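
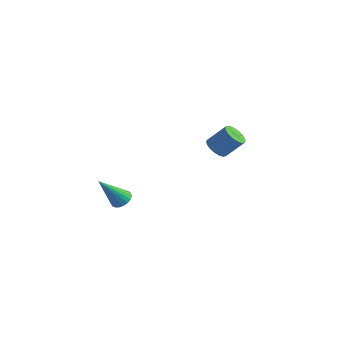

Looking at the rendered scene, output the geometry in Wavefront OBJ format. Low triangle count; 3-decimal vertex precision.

v -1.479 2.533 -0.444
v -1.219 2.895 -0.831
v -0.561 3.349 0.038
v -0.821 2.987 0.424
v -1.441 3.043 -0.739
v -0.784 3.497 0.129
v -1.673 3.073 -0.58
v -1.015 3.527 0.288
v -1.86 2.98 -0.39
v -1.202 3.434 0.478
v -1.959 2.785 -0.212
v -1.302 3.239 0.656
v -1.949 2.531 -0.088
v -1.291 2.986 0.781
v -1.831 2.279 -0.045
v -1.173 2.733 0.824
v -1.632 2.084 -0.093
v -0.974 2.538 0.775
v -1.398 1.992 -0.222
v -0.741 2.446 0.646
v -1.183 2.024 -0.402
v -0.525 2.478 0.466
v -1.035 2.173 -0.592
v -0.378 2.627 0.277
v -0.989 2.404 -0.747
v -0.332 2.858 0.121
v -1.055 2.665 -0.834
v -0.398 3.119 0.035
v -2.418 -2.499 -1.679
v -2.164 -2.892 -1.882
v -2.802 -3.441 -0.341
v -2.013 -2.795 -1.77
v -1.931 -2.647 -1.643
v -1.933 -2.473 -1.521
v -2.02 -2.304 -1.427
v -2.175 -2.169 -1.376
v -2.372 -2.09 -1.377
v -2.577 -2.083 -1.431
v -2.754 -2.147 -1.528
v -2.874 -2.273 -1.65
v -2.914 -2.437 -1.778
v -2.869 -2.612 -1.888
v -2.746 -2.768 -1.962
v -2.566 -2.877 -1.987
v -2.36 -2.921 -1.959
f 2 1 5
f 2 5 3
f 3 5 6
f 3 6 4
f 5 1 7
f 5 7 6
f 6 7 8
f 6 8 4
f 7 1 9
f 7 9 8
f 8 9 10
f 8 10 4
f 9 1 11
f 9 11 10
f 10 11 12
f 10 12 4
f 11 1 13
f 11 13 12
f 12 13 14
f 12 14 4
f 13 1 15
f 13 15 14
f 14 15 16
f 14 16 4
f 15 1 17
f 15 17 16
f 16 17 18
f 16 18 4
f 17 1 19
f 17 19 18
f 18 19 20
f 18 20 4
f 19 1 21
f 19 21 20
f 20 21 22
f 20 22 4
f 21 1 23
f 21 23 22
f 22 23 24
f 22 24 4
f 23 1 25
f 23 25 24
f 24 25 26
f 24 26 4
f 25 1 27
f 25 27 26
f 26 27 28
f 26 28 4
f 27 1 2
f 27 2 28
f 28 2 3
f 28 3 4
f 30 29 32
f 30 32 31
f 32 29 33
f 32 33 31
f 33 29 34
f 33 34 31
f 34 29 35
f 34 35 31
f 35 29 36
f 35 36 31
f 36 29 37
f 36 37 31
f 37 29 38
f 37 38 31
f 38 29 39
f 38 39 31
f 39 29 40
f 39 40 31
f 40 29 41
f 40 41 31
f 41 29 42
f 41 42 31
f 42 29 43
f 42 43 31
f 43 29 44
f 43 44 31
f 44 29 45
f 44 45 31
f 45 29 30
f 45 30 31



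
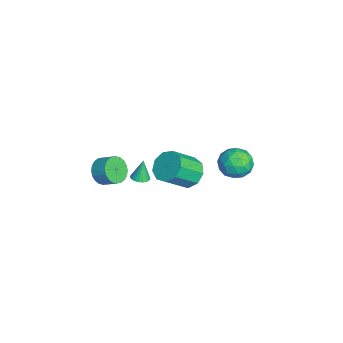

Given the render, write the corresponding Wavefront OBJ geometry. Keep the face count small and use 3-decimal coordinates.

v -3.56 -3.717 -0.996
v -3.143 -4.388 -0.505
v -2.603 -3.633 0.067
v -3.02 -2.963 -0.424
v -2.91 -4.346 -0.78
v -2.37 -3.591 -0.208
v -2.776 -4.209 -1.088
v -2.236 -3.454 -0.516
v -2.761 -3.996 -1.382
v -2.221 -3.242 -0.81
v -2.868 -3.741 -1.617
v -2.328 -2.987 -1.045
v -3.081 -3.483 -1.758
v -2.541 -2.728 -1.186
v -3.366 -3.26 -1.782
v -2.826 -2.506 -1.21
v -3.681 -3.107 -1.687
v -3.141 -2.352 -1.115
v -3.977 -3.047 -1.487
v -3.437 -2.292 -0.915
v -4.21 -3.089 -1.212
v -3.67 -2.334 -0.64
v -4.344 -3.226 -0.904
v -3.804 -2.471 -0.332
v -4.359 -3.438 -0.61
v -3.819 -2.684 -0.038
v -4.252 -3.693 -0.375
v -3.712 -2.939 0.197
v -4.039 -3.952 -0.234
v -3.499 -3.197 0.338
v -3.754 -4.174 -0.21
v -3.214 -3.42 0.362
v -3.439 -4.328 -0.305
v -2.899 -3.573 0.267
v 1.633 -1.892 3.148
v 1.953 -1.444 3.133
v 1.407 -1.688 4.412
v 1.761 -1.361 3.085
v 1.55 -1.358 3.047
v 1.351 -1.436 3.024
v 1.196 -1.584 3.02
v 1.107 -1.779 3.036
v 1.098 -1.991 3.068
v 1.171 -2.187 3.113
v 1.314 -2.339 3.163
v 1.506 -2.423 3.211
v 1.717 -2.426 3.249
v 1.915 -2.348 3.272
v 2.071 -2.2 3.276
v 2.16 -2.005 3.261
v 2.168 -1.793 3.228
v 2.096 -1.596 3.183
v -3.147 1.227 -1.152
v -2.251 1.09 -1.738
v -1.576 -0.244 -0.395
v -2.473 -0.107 0.192
v -2.151 1.634 -1.248
v -1.477 0.3 0.095
v -2.518 1.987 -0.713
v -1.843 0.653 0.631
v -3.179 1.985 -0.383
v -2.504 0.651 0.96
v -3.825 1.628 -0.413
v -3.151 0.294 0.931
v -4.154 1.084 -0.788
v -3.48 -0.25 0.555
v -4.012 0.606 -1.334
v -3.337 -0.728 0.01
v -3.465 0.419 -1.794
v -2.791 -0.915 -0.451
v -2.77 0.61 -1.954
v -2.095 -0.724 -0.61
v -3.255 4.808 -1.511
v -2.847 4.337 -0.574
v -4.653 3.643 -1.486
v -4.245 3.172 -0.549
v -4.662 4.216 -0.519
v -3.798 4.937 -0.534
v -3.702 3.043 -1.526
v -2.838 3.764 -1.541
v -3.123 3.247 -0.583
v -3.716 3.972 0.039
v -3.784 4.008 -2.099
v -4.377 4.733 -1.477
v -2.928 4.675 -1.044
v -4.572 3.305 -1.016
v -4.817 3.919 -0.998
v -4.577 3.642 -0.447
v -3.487 5.027 -1.021
v -3.247 4.751 -0.47
v -4.314 4.68 -0.438
v -4.253 3.229 -1.59
v -4.013 2.953 -1.039
v -2.923 4.338 -1.613
v -2.683 4.061 -1.062
v -3.186 3.3 -1.622
v -2.85 3.757 -0.499
v -3.672 3.072 -0.485
v -3.353 2.997 -1.059
v -2.845 3.42 -1.068
v -3.199 4.184 -0.133
v -4.021 3.499 -0.119
v -4.266 4.112 -0.101
v -3.759 4.536 -0.11
v -3.362 3.543 -0.139
v -3.479 4.481 -1.941
v -4.301 3.796 -1.927
v -3.741 3.444 -1.95
v -3.234 3.868 -1.959
v -3.828 4.908 -1.575
v -4.65 4.223 -1.561
v -4.655 4.56 -0.992
v -4.147 4.983 -1.001
v -4.138 4.437 -1.921
f 2 1 5
f 2 5 3
f 3 5 6
f 3 6 4
f 5 1 7
f 5 7 6
f 6 7 8
f 6 8 4
f 7 1 9
f 7 9 8
f 8 9 10
f 8 10 4
f 9 1 11
f 9 11 10
f 10 11 12
f 10 12 4
f 11 1 13
f 11 13 12
f 12 13 14
f 12 14 4
f 13 1 15
f 13 15 14
f 14 15 16
f 14 16 4
f 15 1 17
f 15 17 16
f 16 17 18
f 16 18 4
f 17 1 19
f 17 19 18
f 18 19 20
f 18 20 4
f 19 1 21
f 19 21 20
f 20 21 22
f 20 22 4
f 21 1 23
f 21 23 22
f 22 23 24
f 22 24 4
f 23 1 25
f 23 25 24
f 24 25 26
f 24 26 4
f 25 1 27
f 25 27 26
f 26 27 28
f 26 28 4
f 27 1 29
f 27 29 28
f 28 29 30
f 28 30 4
f 29 1 31
f 29 31 30
f 30 31 32
f 30 32 4
f 31 1 33
f 31 33 32
f 32 33 34
f 32 34 4
f 33 1 2
f 33 2 34
f 34 2 3
f 34 3 4
f 36 35 38
f 36 38 37
f 38 35 39
f 38 39 37
f 39 35 40
f 39 40 37
f 40 35 41
f 40 41 37
f 41 35 42
f 41 42 37
f 42 35 43
f 42 43 37
f 43 35 44
f 43 44 37
f 44 35 45
f 44 45 37
f 45 35 46
f 45 46 37
f 46 35 47
f 46 47 37
f 47 35 48
f 47 48 37
f 48 35 49
f 48 49 37
f 49 35 50
f 49 50 37
f 50 35 51
f 50 51 37
f 51 35 52
f 51 52 37
f 52 35 36
f 52 36 37
f 54 53 57
f 54 57 55
f 55 57 58
f 55 58 56
f 57 53 59
f 57 59 58
f 58 59 60
f 58 60 56
f 59 53 61
f 59 61 60
f 60 61 62
f 60 62 56
f 61 53 63
f 61 63 62
f 62 63 64
f 62 64 56
f 63 53 65
f 63 65 64
f 64 65 66
f 64 66 56
f 65 53 67
f 65 67 66
f 66 67 68
f 66 68 56
f 67 53 69
f 67 69 68
f 68 69 70
f 68 70 56
f 69 53 71
f 69 71 70
f 70 71 72
f 70 72 56
f 71 53 54
f 71 54 72
f 72 54 55
f 72 55 56
f 73 110 89
f 110 84 113
f 89 113 78
f 110 113 89
f 73 89 85
f 89 78 90
f 85 90 74
f 89 90 85
f 73 85 94
f 85 74 95
f 94 95 80
f 85 95 94
f 73 94 106
f 94 80 109
f 106 109 83
f 94 109 106
f 73 106 110
f 106 83 114
f 110 114 84
f 106 114 110
f 74 90 101
f 90 78 104
f 101 104 82
f 90 104 101
f 78 113 91
f 113 84 112
f 91 112 77
f 113 112 91
f 84 114 111
f 114 83 107
f 111 107 75
f 114 107 111
f 83 109 108
f 109 80 96
f 108 96 79
f 109 96 108
f 80 95 100
f 95 74 97
f 100 97 81
f 95 97 100
f 76 102 88
f 102 82 103
f 88 103 77
f 102 103 88
f 76 88 86
f 88 77 87
f 86 87 75
f 88 87 86
f 76 86 93
f 86 75 92
f 93 92 79
f 86 92 93
f 76 93 98
f 93 79 99
f 98 99 81
f 93 99 98
f 76 98 102
f 98 81 105
f 102 105 82
f 98 105 102
f 77 103 91
f 103 82 104
f 91 104 78
f 103 104 91
f 75 87 111
f 87 77 112
f 111 112 84
f 87 112 111
f 79 92 108
f 92 75 107
f 108 107 83
f 92 107 108
f 81 99 100
f 99 79 96
f 100 96 80
f 99 96 100
f 82 105 101
f 105 81 97
f 101 97 74
f 105 97 101



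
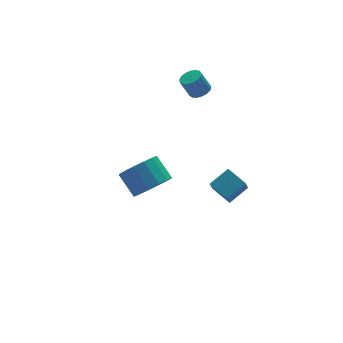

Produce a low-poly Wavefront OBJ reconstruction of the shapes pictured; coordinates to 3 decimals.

v 3.155 -0.174 -2.71
v 4.18 -0.056 -2.158
v 2.831 0.826 -2.322
v 3.856 0.943 -1.77
v 3.604 0.337 -3.65
v 4.629 0.454 -3.098
v 3.28 1.336 -3.262
v 4.305 1.454 -2.71
v -1.615 -2.089 1.776
v -0.826 -2.308 2.237
v -1.015 -1.33 3.025
v -1.805 -1.111 2.564
v -0.686 -1.999 1.888
v -0.876 -1.022 2.676
v -0.795 -1.715 1.509
v -0.985 -0.737 2.297
v -1.124 -1.53 1.201
v -1.313 -0.553 1.989
v -1.585 -1.496 1.047
v -1.774 -0.518 1.836
v -2.053 -1.62 1.089
v -2.242 -0.642 1.877
v -2.405 -1.87 1.315
v -2.594 -0.892 2.103
v -2.544 -2.178 1.664
v -2.734 -1.201 2.452
v -2.435 -2.463 2.043
v -2.625 -1.485 2.831
v -2.107 -2.647 2.351
v -2.296 -1.67 3.139
v -1.646 -2.682 2.504
v -1.835 -1.704 3.293
v -1.178 -2.558 2.463
v -1.367 -1.58 3.251
v 3.552 3.006 2.396
v 3.85 2.601 2.618
v 3.466 2.828 3.547
v 3.168 3.234 3.324
v 4.008 2.811 2.632
v 3.625 3.038 3.561
v 4.062 3.065 2.592
v 3.679 3.293 3.521
v 3.999 3.306 2.507
v 3.616 3.534 3.436
v 3.834 3.479 2.396
v 3.45 3.706 3.325
v 3.604 3.543 2.286
v 3.22 3.77 3.214
v 3.362 3.484 2.2
v 2.978 3.711 3.129
v 3.163 3.316 2.16
v 2.78 3.543 3.088
v 3.054 3.077 2.173
v 2.67 3.304 3.101
v 3.058 2.822 2.237
v 2.675 3.049 3.166
v 3.176 2.609 2.338
v 2.793 2.836 3.267
v 3.38 2.487 2.452
v 2.996 2.714 3.38
v 3.623 2.484 2.553
v 3.239 2.711 3.482
f 2 4 1
f 5 2 1
f 1 4 3
f 3 5 1
f 2 8 4
f 6 2 5
f 6 8 2
f 4 8 3
f 7 5 3
f 3 8 7
f 7 6 5
f 8 6 7
f 10 9 13
f 10 13 11
f 11 13 14
f 11 14 12
f 13 9 15
f 13 15 14
f 14 15 16
f 14 16 12
f 15 9 17
f 15 17 16
f 16 17 18
f 16 18 12
f 17 9 19
f 17 19 18
f 18 19 20
f 18 20 12
f 19 9 21
f 19 21 20
f 20 21 22
f 20 22 12
f 21 9 23
f 21 23 22
f 22 23 24
f 22 24 12
f 23 9 25
f 23 25 24
f 24 25 26
f 24 26 12
f 25 9 27
f 25 27 26
f 26 27 28
f 26 28 12
f 27 9 29
f 27 29 28
f 28 29 30
f 28 30 12
f 29 9 31
f 29 31 30
f 30 31 32
f 30 32 12
f 31 9 33
f 31 33 32
f 32 33 34
f 32 34 12
f 33 9 10
f 33 10 34
f 34 10 11
f 34 11 12
f 36 35 39
f 36 39 37
f 37 39 40
f 37 40 38
f 39 35 41
f 39 41 40
f 40 41 42
f 40 42 38
f 41 35 43
f 41 43 42
f 42 43 44
f 42 44 38
f 43 35 45
f 43 45 44
f 44 45 46
f 44 46 38
f 45 35 47
f 45 47 46
f 46 47 48
f 46 48 38
f 47 35 49
f 47 49 48
f 48 49 50
f 48 50 38
f 49 35 51
f 49 51 50
f 50 51 52
f 50 52 38
f 51 35 53
f 51 53 52
f 52 53 54
f 52 54 38
f 53 35 55
f 53 55 54
f 54 55 56
f 54 56 38
f 55 35 57
f 55 57 56
f 56 57 58
f 56 58 38
f 57 35 59
f 57 59 58
f 58 59 60
f 58 60 38
f 59 35 61
f 59 61 60
f 60 61 62
f 60 62 38
f 61 35 36
f 61 36 62
f 62 36 37
f 62 37 38



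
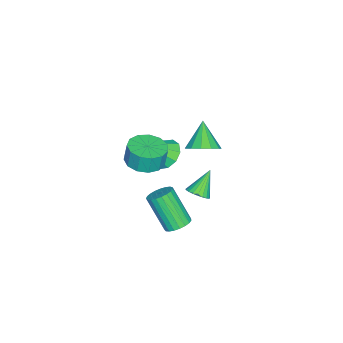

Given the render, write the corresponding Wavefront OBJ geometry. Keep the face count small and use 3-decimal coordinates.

v 1.265 -2.205 1.556
v 2.313 -2.215 1.622
v 2.243 -2.064 2.75
v 1.195 -2.055 2.684
v 2.156 -1.651 1.537
v 2.086 -1.5 2.665
v 1.717 -1.263 1.458
v 1.647 -1.112 2.586
v 1.134 -1.174 1.41
v 1.064 -1.023 2.538
v 0.592 -1.413 1.409
v 0.523 -1.262 2.536
v 0.265 -1.903 1.454
v 0.195 -1.752 2.582
v 0.254 -2.49 1.532
v 0.185 -2.339 2.659
v 0.565 -2.986 1.617
v 0.495 -2.835 2.745
v 1.098 -3.234 1.683
v 1.028 -3.083 2.811
v 1.684 -3.156 1.709
v 1.614 -3.005 2.837
v 2.137 -2.776 1.686
v 2.067 -2.625 2.814
v 2.877 0.172 -1.474
v 3.474 -0.25 -1.592
v 3.019 -1.393 0.196
v 2.423 -0.972 0.314
v 3.589 -0.023 -1.417
v 3.134 -1.167 0.37
v 3.581 0.237 -1.253
v 3.126 -0.907 0.534
v 3.451 0.485 -1.127
v 2.996 -0.658 0.66
v 3.222 0.68 -1.061
v 2.767 -0.464 0.727
v 2.933 0.787 -1.066
v 2.479 -0.357 0.721
v 2.635 0.787 -1.141
v 2.18 -0.356 0.646
v 2.379 0.681 -1.275
v 1.924 -0.462 0.513
v 2.209 0.487 -1.442
v 1.754 -0.657 0.345
v 2.154 0.238 -1.615
v 1.699 -0.905 0.172
v 2.225 -0.022 -1.764
v 1.77 -1.165 0.024
v 2.408 -0.248 -1.862
v 1.953 -1.392 -0.075
v 2.673 -0.402 -1.893
v 2.218 -1.546 -0.106
v 2.972 -0.457 -1.852
v 2.518 -1.601 -0.065
v 3.256 -0.403 -1.745
v 2.801 -1.547 0.042
v -4.158 -3.059 -3.086
v -3.344 -3.148 -3.677
v -3.182 -4.161 -1.574
v -3.281 -2.628 -3.338
v -3.552 -2.272 -2.903
v -4.056 -2.217 -2.538
v -4.598 -2.483 -2.382
v -4.972 -2.97 -2.495
v -5.036 -3.49 -2.833
v -4.764 -3.846 -3.268
v -4.261 -3.901 -3.634
v -3.718 -3.635 -3.79
v 2.419 1.035 0.964
v 2.871 1.433 1.233
v 1.461 1.345 2.116
v 2.743 1.597 1.082
v 2.566 1.676 0.913
v 2.366 1.658 0.752
v 2.174 1.544 0.623
v 2.019 1.353 0.546
v 1.925 1.114 0.533
v 1.907 0.862 0.585
v 1.966 0.637 0.695
v 2.094 0.472 0.846
v 2.272 0.393 1.015
v 2.472 0.412 1.176
v 2.664 0.526 1.305
v 2.818 0.717 1.382
v 2.912 0.956 1.395
v 2.931 1.208 1.343
v -1.248 0.024 1.011
v -0.802 0.63 1.592
v -2.332 -0.364 2.249
v -1.185 0.911 1.345
v -1.588 0.911 0.992
v -1.882 0.629 0.645
v -1.976 0.155 0.415
v -1.838 -0.361 0.374
v -1.513 -0.755 0.535
v -1.104 -0.901 0.848
v -0.74 -0.754 1.213
v -0.538 -0.36 1.513
v -0.561 0.156 1.654
f 2 1 5
f 2 5 3
f 3 5 6
f 3 6 4
f 5 1 7
f 5 7 6
f 6 7 8
f 6 8 4
f 7 1 9
f 7 9 8
f 8 9 10
f 8 10 4
f 9 1 11
f 9 11 10
f 10 11 12
f 10 12 4
f 11 1 13
f 11 13 12
f 12 13 14
f 12 14 4
f 13 1 15
f 13 15 14
f 14 15 16
f 14 16 4
f 15 1 17
f 15 17 16
f 16 17 18
f 16 18 4
f 17 1 19
f 17 19 18
f 18 19 20
f 18 20 4
f 19 1 21
f 19 21 20
f 20 21 22
f 20 22 4
f 21 1 23
f 21 23 22
f 22 23 24
f 22 24 4
f 23 1 2
f 23 2 24
f 24 2 3
f 24 3 4
f 26 25 29
f 26 29 27
f 27 29 30
f 27 30 28
f 29 25 31
f 29 31 30
f 30 31 32
f 30 32 28
f 31 25 33
f 31 33 32
f 32 33 34
f 32 34 28
f 33 25 35
f 33 35 34
f 34 35 36
f 34 36 28
f 35 25 37
f 35 37 36
f 36 37 38
f 36 38 28
f 37 25 39
f 37 39 38
f 38 39 40
f 38 40 28
f 39 25 41
f 39 41 40
f 40 41 42
f 40 42 28
f 41 25 43
f 41 43 42
f 42 43 44
f 42 44 28
f 43 25 45
f 43 45 44
f 44 45 46
f 44 46 28
f 45 25 47
f 45 47 46
f 46 47 48
f 46 48 28
f 47 25 49
f 47 49 48
f 48 49 50
f 48 50 28
f 49 25 51
f 49 51 50
f 50 51 52
f 50 52 28
f 51 25 53
f 51 53 52
f 52 53 54
f 52 54 28
f 53 25 55
f 53 55 54
f 54 55 56
f 54 56 28
f 55 25 26
f 55 26 56
f 56 26 27
f 56 27 28
f 58 57 60
f 58 60 59
f 60 57 61
f 60 61 59
f 61 57 62
f 61 62 59
f 62 57 63
f 62 63 59
f 63 57 64
f 63 64 59
f 64 57 65
f 64 65 59
f 65 57 66
f 65 66 59
f 66 57 67
f 66 67 59
f 67 57 68
f 67 68 59
f 68 57 58
f 68 58 59
f 70 69 72
f 70 72 71
f 72 69 73
f 72 73 71
f 73 69 74
f 73 74 71
f 74 69 75
f 74 75 71
f 75 69 76
f 75 76 71
f 76 69 77
f 76 77 71
f 77 69 78
f 77 78 71
f 78 69 79
f 78 79 71
f 79 69 80
f 79 80 71
f 80 69 81
f 80 81 71
f 81 69 82
f 81 82 71
f 82 69 83
f 82 83 71
f 83 69 84
f 83 84 71
f 84 69 85
f 84 85 71
f 85 69 86
f 85 86 71
f 86 69 70
f 86 70 71
f 88 87 90
f 88 90 89
f 90 87 91
f 90 91 89
f 91 87 92
f 91 92 89
f 92 87 93
f 92 93 89
f 93 87 94
f 93 94 89
f 94 87 95
f 94 95 89
f 95 87 96
f 95 96 89
f 96 87 97
f 96 97 89
f 97 87 98
f 97 98 89
f 98 87 99
f 98 99 89
f 99 87 88
f 99 88 89



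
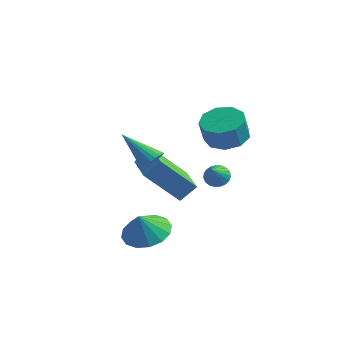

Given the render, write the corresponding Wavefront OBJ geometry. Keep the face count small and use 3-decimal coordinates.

v 2.367 2.047 1.079
v 3.012 2.742 1.328
v 2.917 2.428 2.451
v 2.273 1.733 2.201
v 2.389 2.99 1.345
v 2.295 2.676 2.468
v 1.756 2.797 1.237
v 1.662 2.482 2.36
v 1.409 2.253 1.056
v 1.315 1.938 2.178
v 1.511 1.613 0.885
v 1.416 1.298 2.007
v 2.013 1.176 0.804
v 1.918 0.861 1.927
v 2.681 1.147 0.852
v 2.586 0.832 1.975
v 3.202 1.539 1.006
v 3.107 1.224 2.129
v 3.333 2.169 1.194
v 3.238 1.854 2.317
v 1.556 -3.121 2.307
v 1.847 -2.733 2.642
v 0.104 -2.919 3.333
v 1.747 -2.588 2.471
v 1.614 -2.535 2.272
v 1.47 -2.584 2.079
v 1.342 -2.726 1.925
v 1.25 -2.936 1.838
v 1.212 -3.178 1.831
v 1.233 -3.41 1.907
v 1.31 -3.593 2.051
v 1.429 -3.694 2.24
v 1.571 -3.696 2.441
v 1.71 -3.598 2.618
v 1.822 -3.419 2.742
v 1.888 -3.187 2.79
v 1.897 -2.945 2.755
v 1.657 2.656 -1.926
v 1.978 2.313 -2.283
v 1.783 1.824 -1.014
v 2.15 2.453 -2.179
v 2.237 2.629 -2.031
v 2.223 2.809 -1.865
v 2.112 2.962 -1.709
v 1.922 3.063 -1.591
v 1.686 3.093 -1.531
v 1.445 3.047 -1.539
v 1.241 2.934 -1.614
v 1.108 2.773 -1.743
v 1.071 2.591 -1.903
v 1.135 2.42 -2.068
v 1.289 2.291 -2.208
v 1.507 2.224 -2.299
v 1.75 2.232 -2.325
v 0.851 -2.34 -2.5
v 1.722 -1.818 -2.195
v 0.689 -2.7 -1.42
v 1.312 -1.457 -2.136
v 0.779 -1.333 -2.174
v 0.265 -1.479 -2.3
v -0.092 -1.855 -2.48
v -0.196 -2.361 -2.664
v -0.02 -2.861 -2.805
v 0.39 -3.222 -2.864
v 0.923 -3.346 -2.825
v 1.437 -3.2 -2.7
v 1.794 -2.824 -2.52
v 1.898 -2.318 -2.335
v -0.977 0.194 -0.348
v -0.475 0.738 0.309
v 0.303 0.933 -1.937
v 0.805 1.477 -1.28
v 0.135 -1.157 -0.08
v 0.637 -0.613 0.577
v 1.415 -0.418 -1.669
v 1.917 0.126 -1.012
f 2 1 5
f 2 5 3
f 3 5 6
f 3 6 4
f 5 1 7
f 5 7 6
f 6 7 8
f 6 8 4
f 7 1 9
f 7 9 8
f 8 9 10
f 8 10 4
f 9 1 11
f 9 11 10
f 10 11 12
f 10 12 4
f 11 1 13
f 11 13 12
f 12 13 14
f 12 14 4
f 13 1 15
f 13 15 14
f 14 15 16
f 14 16 4
f 15 1 17
f 15 17 16
f 16 17 18
f 16 18 4
f 17 1 19
f 17 19 18
f 18 19 20
f 18 20 4
f 19 1 2
f 19 2 20
f 20 2 3
f 20 3 4
f 22 21 24
f 22 24 23
f 24 21 25
f 24 25 23
f 25 21 26
f 25 26 23
f 26 21 27
f 26 27 23
f 27 21 28
f 27 28 23
f 28 21 29
f 28 29 23
f 29 21 30
f 29 30 23
f 30 21 31
f 30 31 23
f 31 21 32
f 31 32 23
f 32 21 33
f 32 33 23
f 33 21 34
f 33 34 23
f 34 21 35
f 34 35 23
f 35 21 36
f 35 36 23
f 36 21 37
f 36 37 23
f 37 21 22
f 37 22 23
f 39 38 41
f 39 41 40
f 41 38 42
f 41 42 40
f 42 38 43
f 42 43 40
f 43 38 44
f 43 44 40
f 44 38 45
f 44 45 40
f 45 38 46
f 45 46 40
f 46 38 47
f 46 47 40
f 47 38 48
f 47 48 40
f 48 38 49
f 48 49 40
f 49 38 50
f 49 50 40
f 50 38 51
f 50 51 40
f 51 38 52
f 51 52 40
f 52 38 53
f 52 53 40
f 53 38 54
f 53 54 40
f 54 38 39
f 54 39 40
f 56 55 58
f 56 58 57
f 58 55 59
f 58 59 57
f 59 55 60
f 59 60 57
f 60 55 61
f 60 61 57
f 61 55 62
f 61 62 57
f 62 55 63
f 62 63 57
f 63 55 64
f 63 64 57
f 64 55 65
f 64 65 57
f 65 55 66
f 65 66 57
f 66 55 67
f 66 67 57
f 67 55 68
f 67 68 57
f 68 55 56
f 68 56 57
f 70 72 69
f 73 70 69
f 69 72 71
f 71 73 69
f 70 76 72
f 74 70 73
f 74 76 70
f 72 76 71
f 75 73 71
f 71 76 75
f 75 74 73
f 76 74 75



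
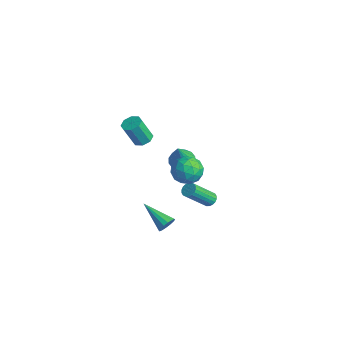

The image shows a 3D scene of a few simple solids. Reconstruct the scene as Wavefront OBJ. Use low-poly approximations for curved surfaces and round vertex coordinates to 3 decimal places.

v -4.278 2.178 -2.923
v -3.514 1.999 -3.252
v -3.662 1.522 -1.137
v -3.483 2.415 -3.11
v -3.664 2.767 -2.918
v -4.01 2.961 -2.728
v -4.428 2.945 -2.589
v -4.805 2.724 -2.541
v -5.041 2.357 -2.594
v -5.072 1.942 -2.736
v -4.891 1.59 -2.928
v -4.545 1.395 -3.119
v -4.128 1.411 -3.257
v -3.75 1.632 -3.305
v -0.376 1.829 -3.689
v 0.038 1.588 -3.916
v 0.03 0.13 -2.377
v -0.384 0.371 -2.151
v 0.141 1.742 -3.769
v 0.133 0.284 -2.23
v 0.141 1.913 -3.607
v 0.133 0.455 -2.068
v 0.039 2.068 -3.461
v 0.03 0.61 -1.922
v -0.146 2.175 -3.36
v -0.154 0.717 -1.822
v -0.376 2.214 -3.325
v -0.384 0.756 -1.786
v -0.606 2.176 -3.362
v -0.614 0.718 -1.823
v -0.79 2.07 -3.463
v -0.798 0.612 -1.924
v -0.893 1.916 -3.61
v -0.901 0.458 -2.071
v -0.893 1.745 -3.772
v -0.901 0.287 -2.233
v -0.79 1.59 -3.918
v -0.799 0.132 -2.379
v -0.606 1.483 -4.018
v -0.614 0.025 -2.48
v -0.376 1.444 -4.054
v -0.384 -0.014 -2.515
v -0.146 1.482 -4.017
v -0.154 0.024 -2.478
v 0.106 -1.387 -4.37
v 0.437 -1.789 -3.997
v -1.666 -1.973 -3.43
v 0.431 -1.503 -3.831
v 0.338 -1.186 -3.808
v 0.183 -0.923 -3.936
v 0.007 -0.784 -4.18
v -0.142 -0.806 -4.476
v -0.224 -0.985 -4.742
v -0.218 -1.271 -4.909
v -0.125 -1.588 -4.932
v 0.03 -1.851 -4.804
v 0.205 -1.99 -4.559
v 0.354 -1.967 -4.264
v -1.09 -2.298 3.142
v -0.763 -1.783 3.394
v -0.902 -2.448 4.931
v -1.23 -2.962 4.678
v -1.262 -1.707 3.381
v -1.401 -2.372 4.918
v -1.661 -1.977 3.229
v -1.8 -2.642 4.765
v -1.725 -2.435 3.025
v -1.864 -3.1 4.562
v -1.418 -2.812 2.889
v -1.557 -3.477 4.426
v -0.919 -2.888 2.902
v -1.058 -3.553 4.439
v -0.52 -2.618 3.055
v -0.659 -3.283 4.591
v -0.456 -2.16 3.258
v -0.595 -2.825 4.795
v 2.013 -1.884 3.282
v 2.541 -1.058 3.518
v 2.899 -2.062 1.922
v 3.427 -1.236 2.158
v 3.53 -2.075 2.709
v 2.983 -1.965 3.55
v 2.457 -1.155 1.89
v 1.91 -1.045 2.731
v 2.816 -0.607 2.658
v 3.479 -1.175 3.164
v 1.961 -1.945 2.276
v 2.624 -2.513 2.782
v 2.199 -1.455 3.52
v 3.241 -1.665 1.92
v 3.301 -2.158 2.244
v 3.612 -1.672 2.383
v 2.459 -1.989 3.538
v 2.769 -1.503 3.677
v 3.351 -2.101 3.201
v 2.671 -1.617 1.763
v 2.981 -1.131 1.902
v 1.828 -1.448 3.057
v 2.139 -0.962 3.196
v 2.089 -1.019 2.239
v 2.671 -0.704 3.153
v 3.192 -0.809 2.353
v 2.622 -0.762 2.196
v 2.3 -0.697 2.69
v 3.061 -1.039 3.45
v 3.582 -1.143 2.65
v 3.642 -1.636 2.975
v 3.321 -1.572 3.469
v 3.223 -0.774 2.944
v 1.858 -1.977 2.79
v 2.379 -2.081 1.99
v 2.119 -1.548 1.971
v 1.798 -1.484 2.465
v 2.248 -2.311 3.087
v 2.769 -2.416 2.287
v 3.14 -2.423 2.75
v 2.818 -2.358 3.244
v 2.217 -2.346 2.496
f 2 1 4
f 2 4 3
f 4 1 5
f 4 5 3
f 5 1 6
f 5 6 3
f 6 1 7
f 6 7 3
f 7 1 8
f 7 8 3
f 8 1 9
f 8 9 3
f 9 1 10
f 9 10 3
f 10 1 11
f 10 11 3
f 11 1 12
f 11 12 3
f 12 1 13
f 12 13 3
f 13 1 14
f 13 14 3
f 14 1 2
f 14 2 3
f 16 15 19
f 16 19 17
f 17 19 20
f 17 20 18
f 19 15 21
f 19 21 20
f 20 21 22
f 20 22 18
f 21 15 23
f 21 23 22
f 22 23 24
f 22 24 18
f 23 15 25
f 23 25 24
f 24 25 26
f 24 26 18
f 25 15 27
f 25 27 26
f 26 27 28
f 26 28 18
f 27 15 29
f 27 29 28
f 28 29 30
f 28 30 18
f 29 15 31
f 29 31 30
f 30 31 32
f 30 32 18
f 31 15 33
f 31 33 32
f 32 33 34
f 32 34 18
f 33 15 35
f 33 35 34
f 34 35 36
f 34 36 18
f 35 15 37
f 35 37 36
f 36 37 38
f 36 38 18
f 37 15 39
f 37 39 38
f 38 39 40
f 38 40 18
f 39 15 41
f 39 41 40
f 40 41 42
f 40 42 18
f 41 15 43
f 41 43 42
f 42 43 44
f 42 44 18
f 43 15 16
f 43 16 44
f 44 16 17
f 44 17 18
f 46 45 48
f 46 48 47
f 48 45 49
f 48 49 47
f 49 45 50
f 49 50 47
f 50 45 51
f 50 51 47
f 51 45 52
f 51 52 47
f 52 45 53
f 52 53 47
f 53 45 54
f 53 54 47
f 54 45 55
f 54 55 47
f 55 45 56
f 55 56 47
f 56 45 57
f 56 57 47
f 57 45 58
f 57 58 47
f 58 45 46
f 58 46 47
f 60 59 63
f 60 63 61
f 61 63 64
f 61 64 62
f 63 59 65
f 63 65 64
f 64 65 66
f 64 66 62
f 65 59 67
f 65 67 66
f 66 67 68
f 66 68 62
f 67 59 69
f 67 69 68
f 68 69 70
f 68 70 62
f 69 59 71
f 69 71 70
f 70 71 72
f 70 72 62
f 71 59 73
f 71 73 72
f 72 73 74
f 72 74 62
f 73 59 75
f 73 75 74
f 74 75 76
f 74 76 62
f 75 59 60
f 75 60 76
f 76 60 61
f 76 61 62
f 77 114 93
f 114 88 117
f 93 117 82
f 114 117 93
f 77 93 89
f 93 82 94
f 89 94 78
f 93 94 89
f 77 89 98
f 89 78 99
f 98 99 84
f 89 99 98
f 77 98 110
f 98 84 113
f 110 113 87
f 98 113 110
f 77 110 114
f 110 87 118
f 114 118 88
f 110 118 114
f 78 94 105
f 94 82 108
f 105 108 86
f 94 108 105
f 82 117 95
f 117 88 116
f 95 116 81
f 117 116 95
f 88 118 115
f 118 87 111
f 115 111 79
f 118 111 115
f 87 113 112
f 113 84 100
f 112 100 83
f 113 100 112
f 84 99 104
f 99 78 101
f 104 101 85
f 99 101 104
f 80 106 92
f 106 86 107
f 92 107 81
f 106 107 92
f 80 92 90
f 92 81 91
f 90 91 79
f 92 91 90
f 80 90 97
f 90 79 96
f 97 96 83
f 90 96 97
f 80 97 102
f 97 83 103
f 102 103 85
f 97 103 102
f 80 102 106
f 102 85 109
f 106 109 86
f 102 109 106
f 81 107 95
f 107 86 108
f 95 108 82
f 107 108 95
f 79 91 115
f 91 81 116
f 115 116 88
f 91 116 115
f 83 96 112
f 96 79 111
f 112 111 87
f 96 111 112
f 85 103 104
f 103 83 100
f 104 100 84
f 103 100 104
f 86 109 105
f 109 85 101
f 105 101 78
f 109 101 105



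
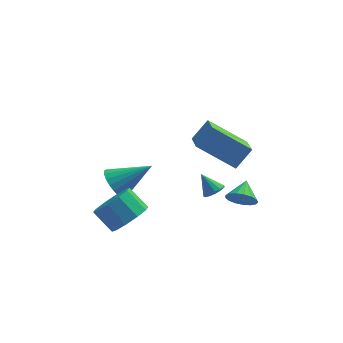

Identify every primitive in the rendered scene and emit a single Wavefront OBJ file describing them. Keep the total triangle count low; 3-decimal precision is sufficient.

v 1.202 0.479 -0.967
v 1.531 0.931 -0.983
v 0.638 0.921 -0.093
v 1.287 0.993 -1.172
v 1.015 0.891 -1.296
v 0.802 0.659 -1.316
v 0.717 0.369 -1.224
v 0.785 0.114 -1.051
v 0.986 -0.025 -0.852
v 1.255 -0.004 -0.688
v 1.507 0.17 -0.614
v 1.663 0.442 -0.651
v 1.672 0.726 -0.789
v -2.626 -0.838 -1.637
v -2.001 -0.019 -1.637
v -2.809 0.597 -0.763
v -3.434 -0.222 -0.763
v -2.434 0.064 -2.096
v -3.242 0.68 -1.223
v -2.94 -0.198 -2.38
v -3.748 0.419 -1.506
v -3.327 -0.704 -2.38
v -4.135 -0.088 -1.506
v -3.445 -1.261 -2.096
v -4.253 -0.645 -1.223
v -3.251 -1.657 -1.637
v -4.059 -1.041 -0.763
v -2.818 -1.74 -1.177
v -3.626 -1.124 -0.304
v -2.312 -1.479 -0.894
v -3.12 -0.862 -0.02
v -1.925 -0.972 -0.894
v -2.733 -0.356 -0.02
v -1.807 -0.415 -1.177
v -2.615 0.201 -0.304
v 2.489 0.914 -1.977
v 2.895 0.514 -1.46
v 2.791 1.886 -1.463
v 3.138 0.582 -1.729
v 3.232 0.725 -2.055
v 3.155 0.912 -2.364
v 2.927 1.1 -2.583
v 2.598 1.245 -2.664
v 2.244 1.314 -2.588
v 1.946 1.292 -2.372
v 1.773 1.183 -2.065
v 1.764 1.013 -1.738
v 1.921 0.82 -1.466
v 2.208 0.649 -1.312
v 2.56 0.538 -1.309
v -3.225 1.943 -1.487
v -2.875 2.507 -2.109
v -1.535 2.097 -0.393
v -3.049 2.747 -1.874
v -3.253 2.848 -1.572
v -3.453 2.793 -1.255
v -3.614 2.59 -0.979
v -3.707 2.275 -0.79
v -3.717 1.903 -0.722
v -3.642 1.538 -0.786
v -3.495 1.243 -0.972
v -3.301 1.068 -1.246
v -3.095 1.045 -1.562
v -2.91 1.177 -1.865
v -2.781 1.442 -2.103
v -2.728 1.792 -2.234
v -2.761 2.169 -2.236
v 0.275 -0.879 3.328
v 1.008 -0.427 4.206
v 0.196 0.702 2.581
v 0.929 1.154 3.459
v 1.991 -1.354 2.141
v 2.724 -0.902 3.019
v 1.912 0.227 1.394
v 2.645 0.679 2.272
f 2 1 4
f 2 4 3
f 4 1 5
f 4 5 3
f 5 1 6
f 5 6 3
f 6 1 7
f 6 7 3
f 7 1 8
f 7 8 3
f 8 1 9
f 8 9 3
f 9 1 10
f 9 10 3
f 10 1 11
f 10 11 3
f 11 1 12
f 11 12 3
f 12 1 13
f 12 13 3
f 13 1 2
f 13 2 3
f 15 14 18
f 15 18 16
f 16 18 19
f 16 19 17
f 18 14 20
f 18 20 19
f 19 20 21
f 19 21 17
f 20 14 22
f 20 22 21
f 21 22 23
f 21 23 17
f 22 14 24
f 22 24 23
f 23 24 25
f 23 25 17
f 24 14 26
f 24 26 25
f 25 26 27
f 25 27 17
f 26 14 28
f 26 28 27
f 27 28 29
f 27 29 17
f 28 14 30
f 28 30 29
f 29 30 31
f 29 31 17
f 30 14 32
f 30 32 31
f 31 32 33
f 31 33 17
f 32 14 34
f 32 34 33
f 33 34 35
f 33 35 17
f 34 14 15
f 34 15 35
f 35 15 16
f 35 16 17
f 37 36 39
f 37 39 38
f 39 36 40
f 39 40 38
f 40 36 41
f 40 41 38
f 41 36 42
f 41 42 38
f 42 36 43
f 42 43 38
f 43 36 44
f 43 44 38
f 44 36 45
f 44 45 38
f 45 36 46
f 45 46 38
f 46 36 47
f 46 47 38
f 47 36 48
f 47 48 38
f 48 36 49
f 48 49 38
f 49 36 50
f 49 50 38
f 50 36 37
f 50 37 38
f 52 51 54
f 52 54 53
f 54 51 55
f 54 55 53
f 55 51 56
f 55 56 53
f 56 51 57
f 56 57 53
f 57 51 58
f 57 58 53
f 58 51 59
f 58 59 53
f 59 51 60
f 59 60 53
f 60 51 61
f 60 61 53
f 61 51 62
f 61 62 53
f 62 51 63
f 62 63 53
f 63 51 64
f 63 64 53
f 64 51 65
f 64 65 53
f 65 51 66
f 65 66 53
f 66 51 67
f 66 67 53
f 67 51 52
f 67 52 53
f 69 71 68
f 72 69 68
f 68 71 70
f 70 72 68
f 69 75 71
f 73 69 72
f 73 75 69
f 71 75 70
f 74 72 70
f 70 75 74
f 74 73 72
f 75 73 74



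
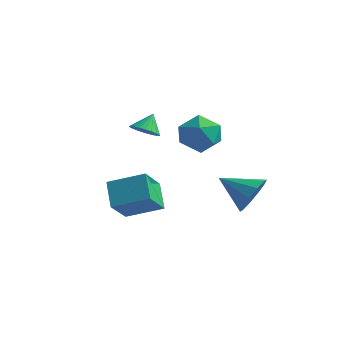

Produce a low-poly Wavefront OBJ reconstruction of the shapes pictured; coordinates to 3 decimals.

v -0.826 0.76 -0.002
v 0.007 0.143 0.271
v -1.547 -0.583 -0.831
v -0.714 -1.2 -0.558
v -1.403 -0.865 0.193
v -0.957 -0.035 0.706
v -0.583 -0.405 -1.266
v -0.137 0.425 -0.753
v 0.158 -0.577 -0.509
v -0.349 -0.861 0.392
v -1.191 0.421 -0.952
v -1.698 0.137 -0.051
v -2.465 -4.146 -3.482
v -3.23 -3.406 -2.542
v -2.636 -2.913 -4.594
v -3.401 -2.172 -3.655
v -1.019 -3.408 -2.885
v -1.784 -2.667 -1.946
v -1.19 -2.174 -3.998
v -1.955 -1.434 -3.058
v -3.747 -0.022 -0.92
v -3.349 -0.493 -0.569
v -3.733 0.602 -0.1
v -3.154 -0.337 -0.691
v -3.05 -0.134 -0.847
v -3.052 0.087 -1.015
v -3.16 0.291 -1.168
v -3.358 0.447 -1.284
v -3.614 0.532 -1.344
v -3.891 0.533 -1.339
v -4.146 0.449 -1.271
v -4.341 0.294 -1.149
v -4.445 0.09 -0.992
v -4.443 -0.13 -0.825
v -4.335 -0.334 -0.672
v -4.137 -0.491 -0.556
v -3.881 -0.576 -0.496
v -3.604 -0.576 -0.501
v 0.584 1.866 -4.362
v 1.085 1.373 -3.596
v -0.964 1.514 -3.578
v 1.028 1.992 -3.43
v 0.801 2.562 -3.621
v 0.491 2.867 -4.095
v 0.217 2.789 -4.671
v 0.083 2.359 -5.129
v 0.139 1.74 -5.294
v 0.366 1.17 -5.104
v 0.676 0.865 -4.63
v 0.95 0.943 -4.054
f 1 12 6
f 1 6 2
f 1 2 8
f 1 8 11
f 1 11 12
f 2 6 10
f 6 12 5
f 12 11 3
f 11 8 7
f 8 2 9
f 4 10 5
f 4 5 3
f 4 3 7
f 4 7 9
f 4 9 10
f 5 10 6
f 3 5 12
f 7 3 11
f 9 7 8
f 10 9 2
f 14 16 13
f 17 14 13
f 13 16 15
f 15 17 13
f 14 20 16
f 18 14 17
f 18 20 14
f 16 20 15
f 19 17 15
f 15 20 19
f 19 18 17
f 20 18 19
f 22 21 24
f 22 24 23
f 24 21 25
f 24 25 23
f 25 21 26
f 25 26 23
f 26 21 27
f 26 27 23
f 27 21 28
f 27 28 23
f 28 21 29
f 28 29 23
f 29 21 30
f 29 30 23
f 30 21 31
f 30 31 23
f 31 21 32
f 31 32 23
f 32 21 33
f 32 33 23
f 33 21 34
f 33 34 23
f 34 21 35
f 34 35 23
f 35 21 36
f 35 36 23
f 36 21 37
f 36 37 23
f 37 21 38
f 37 38 23
f 38 21 22
f 38 22 23
f 40 39 42
f 40 42 41
f 42 39 43
f 42 43 41
f 43 39 44
f 43 44 41
f 44 39 45
f 44 45 41
f 45 39 46
f 45 46 41
f 46 39 47
f 46 47 41
f 47 39 48
f 47 48 41
f 48 39 49
f 48 49 41
f 49 39 50
f 49 50 41
f 50 39 40
f 50 40 41



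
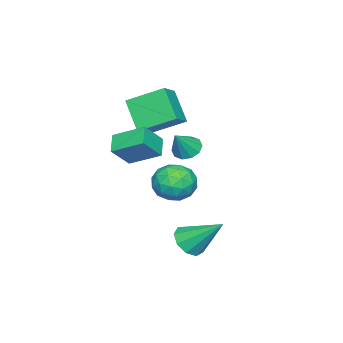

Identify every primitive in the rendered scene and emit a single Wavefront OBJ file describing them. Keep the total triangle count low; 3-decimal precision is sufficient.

v 2.211 2.504 -2.776
v 2.654 2.09 -2.286
v 2.149 3.896 -1.544
v 2.963 2.386 -2.606
v 2.919 2.738 -3.005
v 2.544 2.98 -3.297
v 2.013 2.999 -3.345
v 1.575 2.787 -3.128
v 1.434 2.443 -2.746
v 1.657 2.127 -2.378
v 2.139 1.987 -2.196
v 0.591 1.556 1.29
v 0.991 1.229 0.929
v 1.369 1.444 2.25
v 1.082 1.606 0.898
v 0.986 1.964 1.018
v 0.739 2.166 1.241
v 0.436 2.135 1.483
v 0.192 1.882 1.652
v 0.1 1.505 1.682
v 0.196 1.147 1.563
v 0.443 0.945 1.339
v 0.747 0.976 1.097
v -1.792 0.482 -2.645
v -1.11 0.53 -1.916
v -2.29 -0.95 -2.084
v -1.608 -0.902 -1.355
v -2.389 -0.279 -1.35
v -2.081 0.606 -1.697
v -1.319 -1.026 -2.303
v -1.011 -0.141 -2.65
v -0.818 -0.402 -1.705
v -1.479 0.059 -1.116
v -1.921 -0.479 -2.884
v -2.582 -0.018 -2.295
v -1.407 0.631 -2.33
v -1.993 -1.051 -1.67
v -2.452 -0.685 -1.667
v -2.051 -0.657 -1.239
v -1.978 0.676 -2.201
v -1.577 0.704 -1.773
v -2.329 0.229 -1.44
v -1.823 -1.124 -2.227
v -1.422 -1.096 -1.799
v -1.349 0.237 -2.761
v -0.948 0.265 -2.333
v -1.071 -0.649 -2.56
v -0.834 0.112 -1.778
v -1.127 -0.729 -1.448
v -0.957 -0.802 -2.005
v -0.776 -0.282 -2.209
v -1.223 0.383 -1.431
v -1.516 -0.458 -1.102
v -1.975 -0.092 -1.098
v -1.794 0.428 -1.302
v -1.051 -0.165 -1.307
v -1.884 0.038 -2.898
v -2.177 -0.803 -2.569
v -1.606 -0.848 -2.698
v -1.425 -0.328 -2.902
v -2.273 0.309 -2.552
v -2.566 -0.532 -2.222
v -2.624 -0.138 -1.791
v -2.443 0.382 -1.995
v -2.349 -0.255 -2.693
v -1.573 -1.333 0.562
v -2.223 -2.239 1.818
v -2.099 0.146 1.356
v -2.749 -0.759 2.613
v -0.631 -1.281 1.087
v -1.281 -2.186 2.344
v -1.157 0.199 1.882
v -1.807 -0.707 3.138
v 1.896 -0.952 1.964
v 1.729 0.363 2.622
v 1.126 -0.602 1.071
v 0.959 0.713 1.729
v 2.621 -0.613 1.471
v 2.454 0.702 2.129
v 1.851 -0.263 0.578
v 1.684 1.052 1.236
f 2 1 4
f 2 4 3
f 4 1 5
f 4 5 3
f 5 1 6
f 5 6 3
f 6 1 7
f 6 7 3
f 7 1 8
f 7 8 3
f 8 1 9
f 8 9 3
f 9 1 10
f 9 10 3
f 10 1 11
f 10 11 3
f 11 1 2
f 11 2 3
f 13 12 15
f 13 15 14
f 15 12 16
f 15 16 14
f 16 12 17
f 16 17 14
f 17 12 18
f 17 18 14
f 18 12 19
f 18 19 14
f 19 12 20
f 19 20 14
f 20 12 21
f 20 21 14
f 21 12 22
f 21 22 14
f 22 12 23
f 22 23 14
f 23 12 13
f 23 13 14
f 24 61 40
f 61 35 64
f 40 64 29
f 61 64 40
f 24 40 36
f 40 29 41
f 36 41 25
f 40 41 36
f 24 36 45
f 36 25 46
f 45 46 31
f 36 46 45
f 24 45 57
f 45 31 60
f 57 60 34
f 45 60 57
f 24 57 61
f 57 34 65
f 61 65 35
f 57 65 61
f 25 41 52
f 41 29 55
f 52 55 33
f 41 55 52
f 29 64 42
f 64 35 63
f 42 63 28
f 64 63 42
f 35 65 62
f 65 34 58
f 62 58 26
f 65 58 62
f 34 60 59
f 60 31 47
f 59 47 30
f 60 47 59
f 31 46 51
f 46 25 48
f 51 48 32
f 46 48 51
f 27 53 39
f 53 33 54
f 39 54 28
f 53 54 39
f 27 39 37
f 39 28 38
f 37 38 26
f 39 38 37
f 27 37 44
f 37 26 43
f 44 43 30
f 37 43 44
f 27 44 49
f 44 30 50
f 49 50 32
f 44 50 49
f 27 49 53
f 49 32 56
f 53 56 33
f 49 56 53
f 28 54 42
f 54 33 55
f 42 55 29
f 54 55 42
f 26 38 62
f 38 28 63
f 62 63 35
f 38 63 62
f 30 43 59
f 43 26 58
f 59 58 34
f 43 58 59
f 32 50 51
f 50 30 47
f 51 47 31
f 50 47 51
f 33 56 52
f 56 32 48
f 52 48 25
f 56 48 52
f 67 69 66
f 70 67 66
f 66 69 68
f 68 70 66
f 67 73 69
f 71 67 70
f 71 73 67
f 69 73 68
f 72 70 68
f 68 73 72
f 72 71 70
f 73 71 72
f 75 77 74
f 78 75 74
f 74 77 76
f 76 78 74
f 75 81 77
f 79 75 78
f 79 81 75
f 77 81 76
f 80 78 76
f 76 81 80
f 80 79 78
f 81 79 80



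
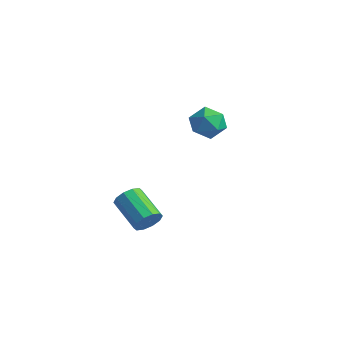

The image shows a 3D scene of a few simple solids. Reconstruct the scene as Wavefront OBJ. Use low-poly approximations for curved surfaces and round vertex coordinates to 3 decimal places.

v 3.076 -2.131 -0.595
v 3.392 -1.731 -0.086
v 1.82 -1.47 0.684
v 1.504 -1.869 0.175
v 3.273 -1.461 -0.419
v 1.701 -1.2 0.351
v 3.08 -1.446 -0.82
v 1.508 -1.185 -0.049
v 2.884 -1.693 -1.134
v 1.312 -1.432 -0.364
v 2.762 -2.107 -1.243
v 1.19 -1.846 -0.472
v 2.76 -2.53 -1.104
v 1.188 -2.269 -0.334
v 2.879 -2.8 -0.771
v 1.307 -2.539 -0.001
v 3.072 -2.815 -0.371
v 1.5 -2.554 0.4
v 3.268 -2.568 -0.056
v 1.696 -2.307 0.714
v 3.39 -2.154 0.052
v 1.818 -1.893 0.823
v 0.623 4.634 2.475
v 1.351 4.153 2.915
v 0.249 3.327 1.665
v 0.977 2.846 2.105
v 0.191 3.118 2.618
v 0.422 3.926 3.119
v 1.178 3.554 1.461
v 1.409 4.362 1.962
v 1.694 3.485 2.289
v 1.084 3.216 3.004
v 0.516 4.264 1.576
v -0.094 3.995 2.291
f 2 1 5
f 2 5 3
f 3 5 6
f 3 6 4
f 5 1 7
f 5 7 6
f 6 7 8
f 6 8 4
f 7 1 9
f 7 9 8
f 8 9 10
f 8 10 4
f 9 1 11
f 9 11 10
f 10 11 12
f 10 12 4
f 11 1 13
f 11 13 12
f 12 13 14
f 12 14 4
f 13 1 15
f 13 15 14
f 14 15 16
f 14 16 4
f 15 1 17
f 15 17 16
f 16 17 18
f 16 18 4
f 17 1 19
f 17 19 18
f 18 19 20
f 18 20 4
f 19 1 21
f 19 21 20
f 20 21 22
f 20 22 4
f 21 1 2
f 21 2 22
f 22 2 3
f 22 3 4
f 23 34 28
f 23 28 24
f 23 24 30
f 23 30 33
f 23 33 34
f 24 28 32
f 28 34 27
f 34 33 25
f 33 30 29
f 30 24 31
f 26 32 27
f 26 27 25
f 26 25 29
f 26 29 31
f 26 31 32
f 27 32 28
f 25 27 34
f 29 25 33
f 31 29 30
f 32 31 24



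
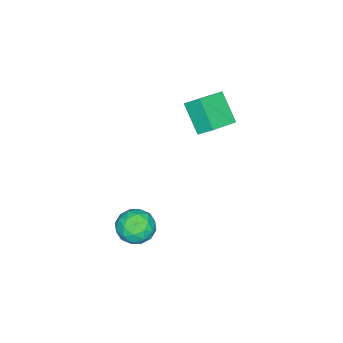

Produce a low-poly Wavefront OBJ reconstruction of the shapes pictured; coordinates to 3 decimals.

v -2.251 0.167 3.621
v -2.294 1.04 4.384
v -3.957 0.572 3.062
v -3.999 1.446 3.825
v -1.501 1.414 2.235
v -1.543 2.288 2.998
v -3.206 1.82 1.676
v -3.249 2.693 2.439
v 4.059 1.326 -2.177
v 4.544 0.598 -1.487
v 2.436 0.722 -1.673
v 2.921 -0.006 -0.983
v 2.966 1.086 -0.763
v 3.969 1.459 -1.074
v 3.011 -0.139 -2.086
v 4.014 0.234 -2.397
v 3.896 -0.308 -1.43
v 3.869 0.449 -0.613
v 3.111 0.871 -2.547
v 3.084 1.628 -1.73
v 4.444 1.015 -1.876
v 2.536 0.305 -1.284
v 2.563 0.947 -1.154
v 2.848 0.519 -0.749
v 4.106 1.521 -1.634
v 4.391 1.093 -1.228
v 3.464 1.38 -0.802
v 2.589 0.227 -1.932
v 2.874 -0.201 -1.526
v 4.132 0.801 -2.411
v 4.417 0.373 -2.006
v 3.516 -0.06 -2.358
v 4.348 0.055 -1.437
v 3.394 -0.3 -1.141
v 3.447 -0.378 -1.789
v 4.037 -0.159 -1.972
v 4.332 0.5 -0.957
v 3.378 0.145 -0.66
v 3.405 0.786 -0.531
v 3.994 1.006 -0.714
v 3.951 -0.032 -0.923
v 3.602 1.175 -2.5
v 2.648 0.82 -2.203
v 2.986 0.314 -2.446
v 3.575 0.534 -2.629
v 3.586 1.62 -2.019
v 2.632 1.265 -1.723
v 2.943 1.479 -1.188
v 3.533 1.698 -1.371
v 3.029 1.352 -2.237
f 2 4 1
f 5 2 1
f 1 4 3
f 3 5 1
f 2 8 4
f 6 2 5
f 6 8 2
f 4 8 3
f 7 5 3
f 3 8 7
f 7 6 5
f 8 6 7
f 9 46 25
f 46 20 49
f 25 49 14
f 46 49 25
f 9 25 21
f 25 14 26
f 21 26 10
f 25 26 21
f 9 21 30
f 21 10 31
f 30 31 16
f 21 31 30
f 9 30 42
f 30 16 45
f 42 45 19
f 30 45 42
f 9 42 46
f 42 19 50
f 46 50 20
f 42 50 46
f 10 26 37
f 26 14 40
f 37 40 18
f 26 40 37
f 14 49 27
f 49 20 48
f 27 48 13
f 49 48 27
f 20 50 47
f 50 19 43
f 47 43 11
f 50 43 47
f 19 45 44
f 45 16 32
f 44 32 15
f 45 32 44
f 16 31 36
f 31 10 33
f 36 33 17
f 31 33 36
f 12 38 24
f 38 18 39
f 24 39 13
f 38 39 24
f 12 24 22
f 24 13 23
f 22 23 11
f 24 23 22
f 12 22 29
f 22 11 28
f 29 28 15
f 22 28 29
f 12 29 34
f 29 15 35
f 34 35 17
f 29 35 34
f 12 34 38
f 34 17 41
f 38 41 18
f 34 41 38
f 13 39 27
f 39 18 40
f 27 40 14
f 39 40 27
f 11 23 47
f 23 13 48
f 47 48 20
f 23 48 47
f 15 28 44
f 28 11 43
f 44 43 19
f 28 43 44
f 17 35 36
f 35 15 32
f 36 32 16
f 35 32 36
f 18 41 37
f 41 17 33
f 37 33 10
f 41 33 37



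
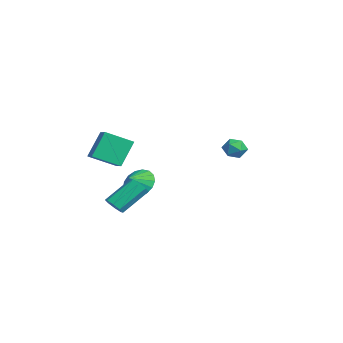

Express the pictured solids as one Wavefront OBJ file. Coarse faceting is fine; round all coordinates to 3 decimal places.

v -0.478 4.651 -0.567
v 0.047 4.048 -0.436
v -1.467 3.792 -0.564
v -0.942 3.189 -0.433
v -1.084 3.735 0.147
v -0.473 4.266 0.146
v -0.947 3.574 -1.146
v -0.336 4.105 -1.147
v -0.244 3.382 -0.794
v -0.328 3.482 0.005
v -1.092 4.358 -1.005
v -1.176 4.458 -0.206
v -2.103 -4.474 -0.839
v -2.667 -3.569 0.794
v -1.888 -2.828 -1.677
v -2.451 -1.923 -0.045
v -1.049 -4.437 -0.495
v -1.612 -3.532 1.137
v -0.833 -2.791 -1.334
v -1.397 -1.886 0.299
v 0.504 -2.081 -2.264
v 1.42 -1.533 -2.342
v 0.976 -2.779 -1.636
v 1.186 -1.325 -1.936
v 0.797 -1.291 -1.605
v 0.34 -1.437 -1.425
v -0.079 -1.732 -1.438
v -0.364 -2.106 -1.639
v -0.451 -2.475 -1.984
v -0.318 -2.753 -2.393
v 0.002 -2.878 -2.772
v 0.438 -2.82 -3.035
v 0.889 -2.593 -3.121
v 1.252 -2.249 -3.011
v 1.443 -1.866 -2.73
v 4.174 -4.377 -2.464
v 4.82 -4.199 -2.481
v 4.432 -2.666 -1.193
v 3.786 -2.843 -1.176
v 4.542 -3.965 -2.843
v 4.155 -2.432 -1.555
v 4.049 -3.972 -2.983
v 3.662 -2.439 -1.695
v 3.629 -4.216 -2.819
v 3.241 -2.683 -1.531
v 3.528 -4.554 -2.447
v 3.14 -3.021 -1.159
v 3.805 -4.788 -2.085
v 3.418 -3.255 -0.797
v 4.298 -4.781 -1.945
v 3.911 -3.248 -0.657
v 4.719 -4.537 -2.109
v 4.331 -3.004 -0.821
f 1 12 6
f 1 6 2
f 1 2 8
f 1 8 11
f 1 11 12
f 2 6 10
f 6 12 5
f 12 11 3
f 11 8 7
f 8 2 9
f 4 10 5
f 4 5 3
f 4 3 7
f 4 7 9
f 4 9 10
f 5 10 6
f 3 5 12
f 7 3 11
f 9 7 8
f 10 9 2
f 14 16 13
f 17 14 13
f 13 16 15
f 15 17 13
f 14 20 16
f 18 14 17
f 18 20 14
f 16 20 15
f 19 17 15
f 15 20 19
f 19 18 17
f 20 18 19
f 22 21 24
f 22 24 23
f 24 21 25
f 24 25 23
f 25 21 26
f 25 26 23
f 26 21 27
f 26 27 23
f 27 21 28
f 27 28 23
f 28 21 29
f 28 29 23
f 29 21 30
f 29 30 23
f 30 21 31
f 30 31 23
f 31 21 32
f 31 32 23
f 32 21 33
f 32 33 23
f 33 21 34
f 33 34 23
f 34 21 35
f 34 35 23
f 35 21 22
f 35 22 23
f 37 36 40
f 37 40 38
f 38 40 41
f 38 41 39
f 40 36 42
f 40 42 41
f 41 42 43
f 41 43 39
f 42 36 44
f 42 44 43
f 43 44 45
f 43 45 39
f 44 36 46
f 44 46 45
f 45 46 47
f 45 47 39
f 46 36 48
f 46 48 47
f 47 48 49
f 47 49 39
f 48 36 50
f 48 50 49
f 49 50 51
f 49 51 39
f 50 36 52
f 50 52 51
f 51 52 53
f 51 53 39
f 52 36 37
f 52 37 53
f 53 37 38
f 53 38 39



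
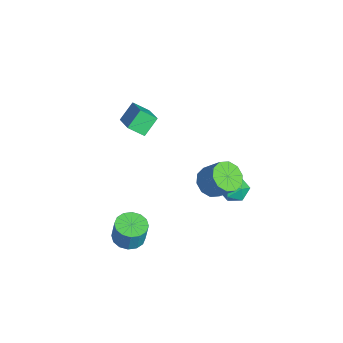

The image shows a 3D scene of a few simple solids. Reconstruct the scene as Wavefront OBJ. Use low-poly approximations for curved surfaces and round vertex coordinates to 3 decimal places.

v -4.834 -0.5 0.054
v -5.056 -1.467 0.746
v -2.974 -0.251 0.996
v -3.195 -1.219 1.688
v -4.225 -1.341 -0.928
v -4.446 -2.309 -0.236
v -2.364 -1.093 0.014
v -2.586 -2.06 0.706
v 0.499 4.107 -1.837
v 0.902 4.624 -2.576
v 0.718 2.756 -2.664
v 1.121 3.273 -3.403
v 1.599 3.186 -2.543
v 1.464 4.021 -2.032
v 0.156 3.359 -3.208
v 0.021 4.194 -2.697
v 0.69 4.162 -3.424
v 1.582 4.055 -3.012
v 0.038 3.325 -2.228
v 0.93 3.218 -1.816
v 3.383 -2.768 -3.636
v 3.964 -2.016 -3.832
v 4.258 -1.86 -2.359
v 3.677 -2.612 -2.164
v 3.509 -1.815 -3.763
v 3.803 -1.659 -2.29
v 3.021 -1.868 -3.659
v 3.315 -1.712 -2.187
v 2.629 -2.163 -3.55
v 2.923 -2.007 -2.077
v 2.44 -2.62 -3.464
v 2.734 -2.464 -1.991
v 2.503 -3.117 -3.424
v 2.797 -2.961 -1.951
v 2.802 -3.52 -3.441
v 3.096 -3.364 -1.968
v 3.257 -3.721 -3.51
v 3.551 -3.565 -2.037
v 3.745 -3.668 -3.613
v 4.039 -3.512 -2.141
v 4.137 -3.373 -3.723
v 4.431 -3.217 -2.25
v 4.326 -2.916 -3.809
v 4.62 -2.76 -2.336
v 4.263 -2.419 -3.849
v 4.557 -2.263 -2.376
v 2.117 2.142 -0.419
v 3.033 1.937 -0.868
v 3.798 2.734 0.331
v 2.883 2.938 0.779
v 2.818 2.496 -1.102
v 3.583 3.292 0.097
v 2.335 2.919 -1.075
v 3.1 3.716 0.124
v 1.769 3.046 -0.798
v 2.534 3.842 0.401
v 1.336 2.827 -0.376
v 2.102 3.624 0.823
v 1.202 2.346 0.029
v 1.967 3.143 1.228
v 1.417 1.788 0.263
v 2.182 2.584 1.462
v 1.9 1.364 0.236
v 2.665 2.161 1.435
v 2.466 1.238 -0.041
v 3.231 2.034 1.158
v 2.898 1.456 -0.463
v 3.664 2.253 0.736
f 2 4 1
f 5 2 1
f 1 4 3
f 3 5 1
f 2 8 4
f 6 2 5
f 6 8 2
f 4 8 3
f 7 5 3
f 3 8 7
f 7 6 5
f 8 6 7
f 9 20 14
f 9 14 10
f 9 10 16
f 9 16 19
f 9 19 20
f 10 14 18
f 14 20 13
f 20 19 11
f 19 16 15
f 16 10 17
f 12 18 13
f 12 13 11
f 12 11 15
f 12 15 17
f 12 17 18
f 13 18 14
f 11 13 20
f 15 11 19
f 17 15 16
f 18 17 10
f 22 21 25
f 22 25 23
f 23 25 26
f 23 26 24
f 25 21 27
f 25 27 26
f 26 27 28
f 26 28 24
f 27 21 29
f 27 29 28
f 28 29 30
f 28 30 24
f 29 21 31
f 29 31 30
f 30 31 32
f 30 32 24
f 31 21 33
f 31 33 32
f 32 33 34
f 32 34 24
f 33 21 35
f 33 35 34
f 34 35 36
f 34 36 24
f 35 21 37
f 35 37 36
f 36 37 38
f 36 38 24
f 37 21 39
f 37 39 38
f 38 39 40
f 38 40 24
f 39 21 41
f 39 41 40
f 40 41 42
f 40 42 24
f 41 21 43
f 41 43 42
f 42 43 44
f 42 44 24
f 43 21 45
f 43 45 44
f 44 45 46
f 44 46 24
f 45 21 22
f 45 22 46
f 46 22 23
f 46 23 24
f 48 47 51
f 48 51 49
f 49 51 52
f 49 52 50
f 51 47 53
f 51 53 52
f 52 53 54
f 52 54 50
f 53 47 55
f 53 55 54
f 54 55 56
f 54 56 50
f 55 47 57
f 55 57 56
f 56 57 58
f 56 58 50
f 57 47 59
f 57 59 58
f 58 59 60
f 58 60 50
f 59 47 61
f 59 61 60
f 60 61 62
f 60 62 50
f 61 47 63
f 61 63 62
f 62 63 64
f 62 64 50
f 63 47 65
f 63 65 64
f 64 65 66
f 64 66 50
f 65 47 67
f 65 67 66
f 66 67 68
f 66 68 50
f 67 47 48
f 67 48 68
f 68 48 49
f 68 49 50



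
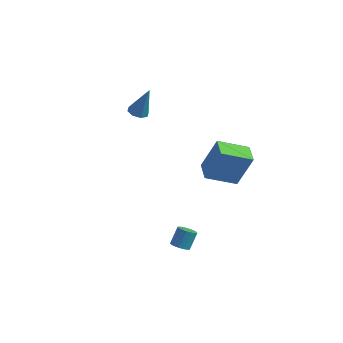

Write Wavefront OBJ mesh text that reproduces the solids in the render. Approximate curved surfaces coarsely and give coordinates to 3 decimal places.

v 2.838 -1.895 -3.4
v 3.338 -2.032 -3.371
v 3.443 -1.463 -2.471
v 2.942 -1.325 -2.5
v 3.342 -1.822 -3.505
v 3.447 -1.253 -2.605
v 3.23 -1.628 -3.614
v 3.335 -1.059 -2.714
v 3.028 -1.496 -3.674
v 3.133 -0.927 -2.774
v 2.782 -1.455 -3.672
v 2.887 -0.886 -2.772
v 2.55 -1.514 -3.607
v 2.654 -0.945 -2.707
v 2.383 -1.661 -3.495
v 2.488 -1.092 -2.595
v 2.32 -1.861 -3.361
v 2.425 -1.292 -2.461
v 2.376 -2.069 -3.236
v 2.481 -1.5 -2.336
v 2.538 -2.237 -3.149
v 2.643 -1.668 -2.249
v 2.768 -2.326 -3.119
v 2.873 -1.757 -2.219
v 3.014 -2.317 -3.154
v 3.119 -1.748 -2.254
v 3.22 -2.211 -3.245
v 3.325 -1.642 -2.345
v 1.957 1.884 0.007
v 2.69 2.21 1.894
v 3.239 2.947 -0.675
v 3.973 3.273 1.211
v 2.687 0.927 -0.111
v 3.421 1.253 1.775
v 3.97 1.99 -0.794
v 4.703 2.316 1.093
v -1.552 1.64 3.037
v -1.155 1.226 2.953
v -0.988 1.84 4.723
v -1.002 1.63 2.854
v -1.171 2.041 2.862
v -1.563 2.216 2.972
v -1.949 2.055 3.12
v -2.103 1.65 3.22
v -1.934 1.24 3.212
v -1.541 1.064 3.101
f 2 1 5
f 2 5 3
f 3 5 6
f 3 6 4
f 5 1 7
f 5 7 6
f 6 7 8
f 6 8 4
f 7 1 9
f 7 9 8
f 8 9 10
f 8 10 4
f 9 1 11
f 9 11 10
f 10 11 12
f 10 12 4
f 11 1 13
f 11 13 12
f 12 13 14
f 12 14 4
f 13 1 15
f 13 15 14
f 14 15 16
f 14 16 4
f 15 1 17
f 15 17 16
f 16 17 18
f 16 18 4
f 17 1 19
f 17 19 18
f 18 19 20
f 18 20 4
f 19 1 21
f 19 21 20
f 20 21 22
f 20 22 4
f 21 1 23
f 21 23 22
f 22 23 24
f 22 24 4
f 23 1 25
f 23 25 24
f 24 25 26
f 24 26 4
f 25 1 27
f 25 27 26
f 26 27 28
f 26 28 4
f 27 1 2
f 27 2 28
f 28 2 3
f 28 3 4
f 30 32 29
f 33 30 29
f 29 32 31
f 31 33 29
f 30 36 32
f 34 30 33
f 34 36 30
f 32 36 31
f 35 33 31
f 31 36 35
f 35 34 33
f 36 34 35
f 38 37 40
f 38 40 39
f 40 37 41
f 40 41 39
f 41 37 42
f 41 42 39
f 42 37 43
f 42 43 39
f 43 37 44
f 43 44 39
f 44 37 45
f 44 45 39
f 45 37 46
f 45 46 39
f 46 37 38
f 46 38 39



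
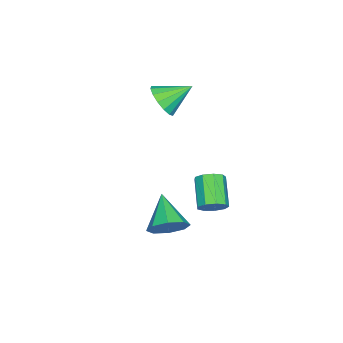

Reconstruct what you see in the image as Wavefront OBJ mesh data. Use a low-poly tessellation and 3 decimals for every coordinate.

v 0.043 0.996 -2.752
v 0.545 0.826 -2.235
v -0.701 0.193 -1.232
v -1.203 0.364 -1.748
v 0.369 1.294 -2.158
v -0.876 0.662 -1.155
v 0.041 1.623 -2.358
v -1.205 0.991 -1.355
v -0.287 1.659 -2.743
v -1.532 1.026 -1.74
v -0.46 1.384 -3.131
v -1.706 0.752 -2.128
v -0.398 0.928 -3.342
v -1.644 0.296 -2.339
v -0.13 0.504 -3.276
v -1.375 -0.129 -2.273
v 0.219 0.31 -2.965
v -1.026 -0.323 -1.962
v 0.486 0.437 -2.554
v -0.76 -0.195 -1.551
v 3.112 0.067 -2.137
v 3.642 0.254 -1.322
v 1.768 -0.807 -1.063
v 3.152 0.809 -1.484
v 2.638 0.93 -2.028
v 2.402 0.544 -2.636
v 2.582 -0.12 -2.952
v 3.072 -0.675 -2.791
v 3.585 -0.796 -2.247
v 3.821 -0.41 -1.639
v -0.767 -1.818 3.276
v 0.056 -1.693 3.753
v -1.453 -0.622 4.144
v 0.088 -1.39 3.361
v -0.109 -1.201 2.946
v -0.483 -1.178 2.619
v -0.933 -1.327 2.468
v -1.338 -1.607 2.533
v -1.59 -1.943 2.798
v -1.622 -2.247 3.19
v -1.424 -2.435 3.606
v -1.051 -2.458 3.932
v -0.601 -2.31 4.083
v -0.196 -2.03 4.018
f 2 1 5
f 2 5 3
f 3 5 6
f 3 6 4
f 5 1 7
f 5 7 6
f 6 7 8
f 6 8 4
f 7 1 9
f 7 9 8
f 8 9 10
f 8 10 4
f 9 1 11
f 9 11 10
f 10 11 12
f 10 12 4
f 11 1 13
f 11 13 12
f 12 13 14
f 12 14 4
f 13 1 15
f 13 15 14
f 14 15 16
f 14 16 4
f 15 1 17
f 15 17 16
f 16 17 18
f 16 18 4
f 17 1 19
f 17 19 18
f 18 19 20
f 18 20 4
f 19 1 2
f 19 2 20
f 20 2 3
f 20 3 4
f 22 21 24
f 22 24 23
f 24 21 25
f 24 25 23
f 25 21 26
f 25 26 23
f 26 21 27
f 26 27 23
f 27 21 28
f 27 28 23
f 28 21 29
f 28 29 23
f 29 21 30
f 29 30 23
f 30 21 22
f 30 22 23
f 32 31 34
f 32 34 33
f 34 31 35
f 34 35 33
f 35 31 36
f 35 36 33
f 36 31 37
f 36 37 33
f 37 31 38
f 37 38 33
f 38 31 39
f 38 39 33
f 39 31 40
f 39 40 33
f 40 31 41
f 40 41 33
f 41 31 42
f 41 42 33
f 42 31 43
f 42 43 33
f 43 31 44
f 43 44 33
f 44 31 32
f 44 32 33



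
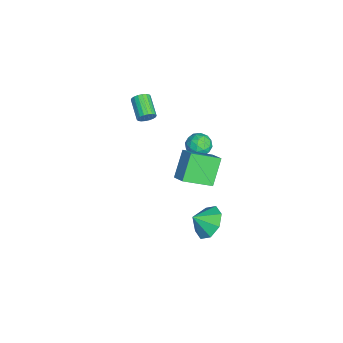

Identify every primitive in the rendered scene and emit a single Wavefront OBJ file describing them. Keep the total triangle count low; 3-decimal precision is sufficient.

v -1.35 3.056 -0.231
v -0.638 3.493 0.222
v -1.757 4.655 -1.133
v -1.046 5.092 -0.68
v -0.254 2.608 -1.52
v 0.457 3.045 -1.067
v -0.662 4.207 -2.422
v 0.05 4.644 -1.969
v -2.164 1.176 1.781
v -1.931 1.038 2.237
v -3.144 0.705 2.755
v -3.376 0.844 2.299
v -1.98 1.266 2.27
v -3.192 0.934 2.788
v -2.064 1.477 2.206
v -3.277 1.145 2.724
v -2.169 1.628 2.058
v -3.382 1.296 2.576
v -2.272 1.689 1.855
v -3.485 1.357 2.373
v -2.354 1.649 1.638
v -3.567 1.317 2.156
v -2.398 1.516 1.449
v -3.611 1.183 1.967
v -2.396 1.315 1.325
v -3.609 0.982 1.843
v -2.348 1.086 1.292
v -3.56 0.754 1.81
v -2.263 0.875 1.356
v -3.476 0.543 1.874
v -2.158 0.724 1.504
v -3.371 0.392 2.022
v -2.055 0.663 1.707
v -3.268 0.331 2.225
v -1.973 0.703 1.924
v -3.186 0.371 2.442
v -1.929 0.837 2.113
v -3.142 0.504 2.631
v 3.652 4.343 -1.085
v 4.359 3.95 -1.723
v 3.808 3.537 -0.415
v 4.67 4.448 -1.197
v 4.384 4.885 -0.606
v 3.67 5.004 -0.296
v 2.944 4.736 -0.448
v 2.633 4.237 -0.974
v 2.919 3.801 -1.565
v 3.634 3.682 -1.875
v -4.011 4.061 -2.05
v -3.651 4.411 -1.442
v -2.929 3.449 -2.338
v -2.569 3.799 -1.73
v -3.128 3.258 -1.599
v -3.797 3.636 -1.421
v -2.783 4.224 -2.359
v -3.452 4.602 -2.181
v -2.893 4.512 -1.633
v -3.105 3.915 -1.163
v -3.475 3.945 -2.617
v -3.687 3.348 -2.147
v -3.926 4.29 -1.721
v -2.654 3.57 -2.059
v -2.982 3.252 -1.982
v -2.771 3.458 -1.625
v -4.011 3.834 -1.709
v -3.8 4.04 -1.351
v -3.492 3.362 -1.444
v -2.78 3.82 -2.429
v -2.569 4.026 -2.071
v -3.809 4.402 -2.155
v -3.598 4.608 -1.798
v -3.088 4.498 -2.336
v -3.269 4.555 -1.475
v -2.633 4.195 -1.644
v -2.759 4.445 -2.014
v -3.152 4.667 -1.91
v -3.394 4.204 -1.2
v -2.758 3.844 -1.369
v -3.086 3.526 -1.292
v -3.479 3.748 -1.187
v -2.948 4.263 -1.311
v -3.822 4.016 -2.411
v -3.186 3.656 -2.58
v -3.101 4.112 -2.593
v -3.494 4.334 -2.488
v -3.947 3.665 -2.136
v -3.311 3.305 -2.305
v -3.428 3.193 -1.87
v -3.821 3.415 -1.766
v -3.632 3.597 -2.469
f 2 4 1
f 5 2 1
f 1 4 3
f 3 5 1
f 2 8 4
f 6 2 5
f 6 8 2
f 4 8 3
f 7 5 3
f 3 8 7
f 7 6 5
f 8 6 7
f 10 9 13
f 10 13 11
f 11 13 14
f 11 14 12
f 13 9 15
f 13 15 14
f 14 15 16
f 14 16 12
f 15 9 17
f 15 17 16
f 16 17 18
f 16 18 12
f 17 9 19
f 17 19 18
f 18 19 20
f 18 20 12
f 19 9 21
f 19 21 20
f 20 21 22
f 20 22 12
f 21 9 23
f 21 23 22
f 22 23 24
f 22 24 12
f 23 9 25
f 23 25 24
f 24 25 26
f 24 26 12
f 25 9 27
f 25 27 26
f 26 27 28
f 26 28 12
f 27 9 29
f 27 29 28
f 28 29 30
f 28 30 12
f 29 9 31
f 29 31 30
f 30 31 32
f 30 32 12
f 31 9 33
f 31 33 32
f 32 33 34
f 32 34 12
f 33 9 35
f 33 35 34
f 34 35 36
f 34 36 12
f 35 9 37
f 35 37 36
f 36 37 38
f 36 38 12
f 37 9 10
f 37 10 38
f 38 10 11
f 38 11 12
f 40 39 42
f 40 42 41
f 42 39 43
f 42 43 41
f 43 39 44
f 43 44 41
f 44 39 45
f 44 45 41
f 45 39 46
f 45 46 41
f 46 39 47
f 46 47 41
f 47 39 48
f 47 48 41
f 48 39 40
f 48 40 41
f 49 86 65
f 86 60 89
f 65 89 54
f 86 89 65
f 49 65 61
f 65 54 66
f 61 66 50
f 65 66 61
f 49 61 70
f 61 50 71
f 70 71 56
f 61 71 70
f 49 70 82
f 70 56 85
f 82 85 59
f 70 85 82
f 49 82 86
f 82 59 90
f 86 90 60
f 82 90 86
f 50 66 77
f 66 54 80
f 77 80 58
f 66 80 77
f 54 89 67
f 89 60 88
f 67 88 53
f 89 88 67
f 60 90 87
f 90 59 83
f 87 83 51
f 90 83 87
f 59 85 84
f 85 56 72
f 84 72 55
f 85 72 84
f 56 71 76
f 71 50 73
f 76 73 57
f 71 73 76
f 52 78 64
f 78 58 79
f 64 79 53
f 78 79 64
f 52 64 62
f 64 53 63
f 62 63 51
f 64 63 62
f 52 62 69
f 62 51 68
f 69 68 55
f 62 68 69
f 52 69 74
f 69 55 75
f 74 75 57
f 69 75 74
f 52 74 78
f 74 57 81
f 78 81 58
f 74 81 78
f 53 79 67
f 79 58 80
f 67 80 54
f 79 80 67
f 51 63 87
f 63 53 88
f 87 88 60
f 63 88 87
f 55 68 84
f 68 51 83
f 84 83 59
f 68 83 84
f 57 75 76
f 75 55 72
f 76 72 56
f 75 72 76
f 58 81 77
f 81 57 73
f 77 73 50
f 81 73 77



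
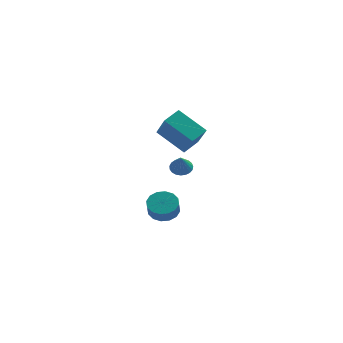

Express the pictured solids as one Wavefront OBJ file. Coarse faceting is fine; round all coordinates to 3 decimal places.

v -0.95 1.377 -4.304
v -0.41 2.013 -3.916
v -0.429 1.498 -3.047
v -0.97 0.863 -3.436
v -0.855 2.164 -3.836
v -0.874 1.649 -2.968
v -1.325 2.104 -3.882
v -1.344 1.589 -3.013
v -1.695 1.85 -4.041
v -1.714 1.335 -3.173
v -1.865 1.469 -4.271
v -1.885 0.954 -3.402
v -1.79 1.063 -4.509
v -1.81 0.549 -3.641
v -1.491 0.742 -4.693
v -1.51 0.227 -3.824
v -1.046 0.591 -4.772
v -1.065 0.076 -3.904
v -0.576 0.651 -4.727
v -0.595 0.136 -3.858
v -0.206 0.905 -4.567
v -0.225 0.39 -3.699
v -0.035 1.286 -4.338
v -0.055 0.771 -3.469
v -0.11 1.691 -4.099
v -0.13 1.177 -3.231
v 0.186 -0.996 0.439
v 0.666 -1.351 0.208
v 0.194 -1.704 1.541
v 0.797 -1.155 0.332
v 0.822 -0.932 0.475
v 0.737 -0.72 0.612
v 0.557 -0.556 0.719
v 0.313 -0.468 0.778
v 0.047 -0.471 0.778
v -0.195 -0.564 0.719
v -0.371 -0.733 0.612
v -0.451 -0.947 0.475
v -0.42 -1.169 0.332
v -0.285 -1.361 0.207
v -0.068 -1.49 0.123
v 0.192 -1.534 0.093
v 0.452 -1.485 0.123
v -1.228 0.075 2.518
v -0.718 -1.023 3.97
v -0.522 0.932 2.918
v -0.013 -0.165 4.37
v 0.313 -0.675 1.41
v 0.822 -1.772 2.862
v 1.018 0.183 1.81
v 1.528 -0.915 3.262
f 2 1 5
f 2 5 3
f 3 5 6
f 3 6 4
f 5 1 7
f 5 7 6
f 6 7 8
f 6 8 4
f 7 1 9
f 7 9 8
f 8 9 10
f 8 10 4
f 9 1 11
f 9 11 10
f 10 11 12
f 10 12 4
f 11 1 13
f 11 13 12
f 12 13 14
f 12 14 4
f 13 1 15
f 13 15 14
f 14 15 16
f 14 16 4
f 15 1 17
f 15 17 16
f 16 17 18
f 16 18 4
f 17 1 19
f 17 19 18
f 18 19 20
f 18 20 4
f 19 1 21
f 19 21 20
f 20 21 22
f 20 22 4
f 21 1 23
f 21 23 22
f 22 23 24
f 22 24 4
f 23 1 25
f 23 25 24
f 24 25 26
f 24 26 4
f 25 1 2
f 25 2 26
f 26 2 3
f 26 3 4
f 28 27 30
f 28 30 29
f 30 27 31
f 30 31 29
f 31 27 32
f 31 32 29
f 32 27 33
f 32 33 29
f 33 27 34
f 33 34 29
f 34 27 35
f 34 35 29
f 35 27 36
f 35 36 29
f 36 27 37
f 36 37 29
f 37 27 38
f 37 38 29
f 38 27 39
f 38 39 29
f 39 27 40
f 39 40 29
f 40 27 41
f 40 41 29
f 41 27 42
f 41 42 29
f 42 27 43
f 42 43 29
f 43 27 28
f 43 28 29
f 45 47 44
f 48 45 44
f 44 47 46
f 46 48 44
f 45 51 47
f 49 45 48
f 49 51 45
f 47 51 46
f 50 48 46
f 46 51 50
f 50 49 48
f 51 49 50



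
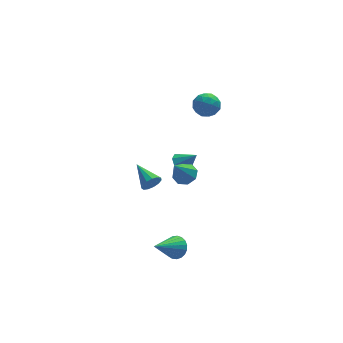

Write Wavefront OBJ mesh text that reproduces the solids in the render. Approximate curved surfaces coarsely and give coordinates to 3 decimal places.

v 0.521 3.39 -2.949
v 0.96 3.089 -3.462
v 1.319 2.99 -2.031
v 1.1 3.567 -3.375
v 0.969 3.963 -3.088
v 0.628 4.091 -2.736
v 0.238 3.891 -2.483
v -0.02 3.457 -2.449
v -0.025 2.991 -2.648
v 0.226 2.713 -2.988
v 0.615 2.751 -3.31
v -3.033 -3.646 2.235
v -2.72 -3.728 2.764
v -3.487 -2.214 2.725
v -2.497 -3.58 2.539
v -2.444 -3.453 2.218
v -2.578 -3.388 1.902
v -2.857 -3.404 1.692
v -3.191 -3.497 1.654
v -3.476 -3.637 1.8
v -3.62 -3.78 2.085
v -3.577 -3.881 2.417
v -3.362 -3.907 2.691
v -3.043 -3.85 2.82
v -1.597 -3.255 -4.14
v -1.083 -3.32 -3.584
v -3.043 -4.065 -2.9
v -1.2 -3.032 -3.531
v -1.386 -2.781 -3.584
v -1.608 -2.613 -3.733
v -1.828 -2.556 -3.953
v -2.008 -2.619 -4.204
v -2.118 -2.793 -4.445
v -2.137 -3.046 -4.633
v -2.062 -3.335 -4.735
v -1.908 -3.611 -4.735
v -1.699 -3.825 -4.632
v -1.473 -3.94 -4.444
v -1.269 -3.937 -4.203
v -1.121 -3.816 -3.951
v -1.055 -3.598 -3.732
v 0.599 1.3 3.934
v 1.034 2.02 4.064
v 1.766 0.66 3.576
v 2.201 1.38 3.706
v 1.863 0.961 4.366
v 1.142 1.357 4.588
v 1.658 1.323 3.052
v 0.937 1.719 3.274
v 1.689 2.035 3.52
v 1.815 1.811 4.332
v 0.985 0.869 3.308
v 1.111 0.645 4.12
v 0.714 1.716 4.03
v 2.086 0.964 3.61
v 1.887 0.717 3.998
v 2.143 1.141 4.074
v 0.777 1.326 4.338
v 1.033 1.75 4.415
v 1.52 1.127 4.592
v 1.767 0.93 3.225
v 2.023 1.354 3.302
v 0.657 1.539 3.566
v 0.913 1.963 3.642
v 1.28 1.553 3.048
v 1.355 2.148 3.787
v 2.041 1.772 3.577
v 1.722 1.738 3.192
v 1.298 1.971 3.322
v 1.429 2.017 4.264
v 2.115 1.64 4.054
v 1.916 1.394 4.442
v 1.492 1.627 4.572
v 1.814 2.025 3.944
v 0.685 1.04 3.586
v 1.371 0.663 3.376
v 1.308 1.053 3.068
v 0.884 1.286 3.198
v 0.759 0.908 4.063
v 1.445 0.532 3.853
v 1.502 0.709 4.318
v 1.078 0.942 4.448
v 0.986 0.655 3.696
v 0.04 0.863 -1.635
v 0.504 0.248 -1.636
v -0.76 0.257 -0.165
v 0.727 0.698 -1.329
v 0.548 1.245 -1.201
v 0.072 1.568 -1.328
v -0.423 1.478 -1.634
v -0.647 1.027 -1.941
v -0.468 0.48 -2.069
v 0.009 0.157 -1.943
f 2 1 4
f 2 4 3
f 4 1 5
f 4 5 3
f 5 1 6
f 5 6 3
f 6 1 7
f 6 7 3
f 7 1 8
f 7 8 3
f 8 1 9
f 8 9 3
f 9 1 10
f 9 10 3
f 10 1 11
f 10 11 3
f 11 1 2
f 11 2 3
f 13 12 15
f 13 15 14
f 15 12 16
f 15 16 14
f 16 12 17
f 16 17 14
f 17 12 18
f 17 18 14
f 18 12 19
f 18 19 14
f 19 12 20
f 19 20 14
f 20 12 21
f 20 21 14
f 21 12 22
f 21 22 14
f 22 12 23
f 22 23 14
f 23 12 24
f 23 24 14
f 24 12 13
f 24 13 14
f 26 25 28
f 26 28 27
f 28 25 29
f 28 29 27
f 29 25 30
f 29 30 27
f 30 25 31
f 30 31 27
f 31 25 32
f 31 32 27
f 32 25 33
f 32 33 27
f 33 25 34
f 33 34 27
f 34 25 35
f 34 35 27
f 35 25 36
f 35 36 27
f 36 25 37
f 36 37 27
f 37 25 38
f 37 38 27
f 38 25 39
f 38 39 27
f 39 25 40
f 39 40 27
f 40 25 41
f 40 41 27
f 41 25 26
f 41 26 27
f 42 79 58
f 79 53 82
f 58 82 47
f 79 82 58
f 42 58 54
f 58 47 59
f 54 59 43
f 58 59 54
f 42 54 63
f 54 43 64
f 63 64 49
f 54 64 63
f 42 63 75
f 63 49 78
f 75 78 52
f 63 78 75
f 42 75 79
f 75 52 83
f 79 83 53
f 75 83 79
f 43 59 70
f 59 47 73
f 70 73 51
f 59 73 70
f 47 82 60
f 82 53 81
f 60 81 46
f 82 81 60
f 53 83 80
f 83 52 76
f 80 76 44
f 83 76 80
f 52 78 77
f 78 49 65
f 77 65 48
f 78 65 77
f 49 64 69
f 64 43 66
f 69 66 50
f 64 66 69
f 45 71 57
f 71 51 72
f 57 72 46
f 71 72 57
f 45 57 55
f 57 46 56
f 55 56 44
f 57 56 55
f 45 55 62
f 55 44 61
f 62 61 48
f 55 61 62
f 45 62 67
f 62 48 68
f 67 68 50
f 62 68 67
f 45 67 71
f 67 50 74
f 71 74 51
f 67 74 71
f 46 72 60
f 72 51 73
f 60 73 47
f 72 73 60
f 44 56 80
f 56 46 81
f 80 81 53
f 56 81 80
f 48 61 77
f 61 44 76
f 77 76 52
f 61 76 77
f 50 68 69
f 68 48 65
f 69 65 49
f 68 65 69
f 51 74 70
f 74 50 66
f 70 66 43
f 74 66 70
f 85 84 87
f 85 87 86
f 87 84 88
f 87 88 86
f 88 84 89
f 88 89 86
f 89 84 90
f 89 90 86
f 90 84 91
f 90 91 86
f 91 84 92
f 91 92 86
f 92 84 93
f 92 93 86
f 93 84 85
f 93 85 86

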